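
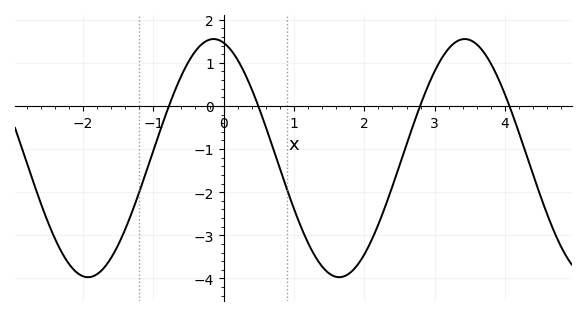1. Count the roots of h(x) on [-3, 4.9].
4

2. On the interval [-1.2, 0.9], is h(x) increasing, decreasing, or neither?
neither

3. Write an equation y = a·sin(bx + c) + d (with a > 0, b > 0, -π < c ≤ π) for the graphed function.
y = 2.76sin(1.76x + 1.82) - 1.21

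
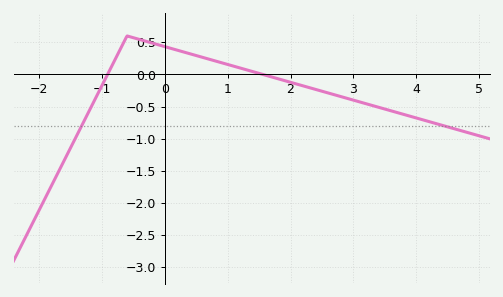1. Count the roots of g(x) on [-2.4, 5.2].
2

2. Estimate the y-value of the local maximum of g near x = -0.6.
0.6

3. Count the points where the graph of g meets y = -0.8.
2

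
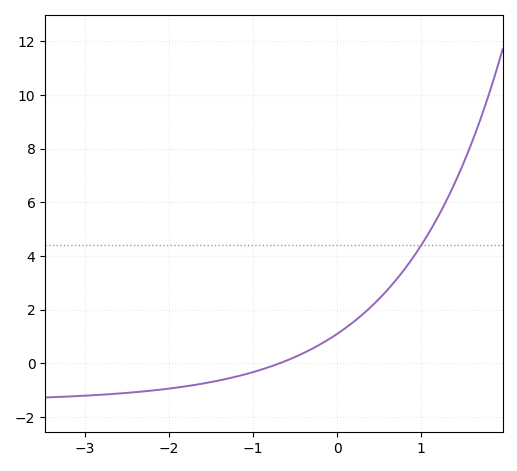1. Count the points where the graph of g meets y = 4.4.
1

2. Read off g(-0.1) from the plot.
0.8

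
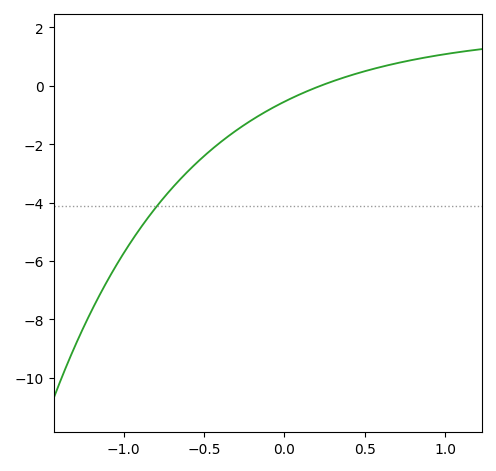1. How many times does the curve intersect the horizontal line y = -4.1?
1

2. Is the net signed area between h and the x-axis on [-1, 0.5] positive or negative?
negative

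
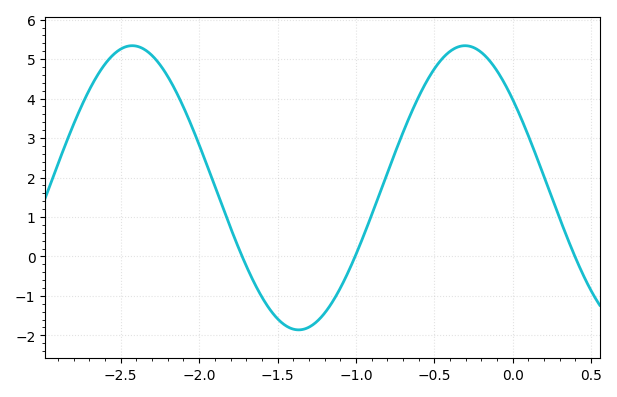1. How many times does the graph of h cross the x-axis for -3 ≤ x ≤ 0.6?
3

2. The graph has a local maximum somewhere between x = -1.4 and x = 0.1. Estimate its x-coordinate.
-0.304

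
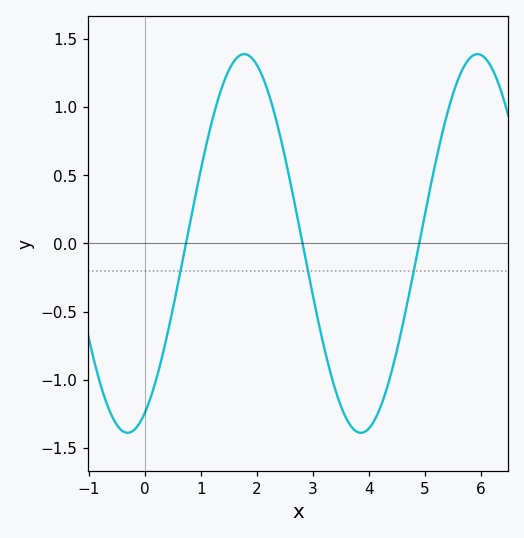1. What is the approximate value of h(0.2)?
-1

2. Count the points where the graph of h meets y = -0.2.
3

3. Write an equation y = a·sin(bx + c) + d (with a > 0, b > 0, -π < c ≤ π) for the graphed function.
y = 1.39sin(1.51x - 1.11) + 0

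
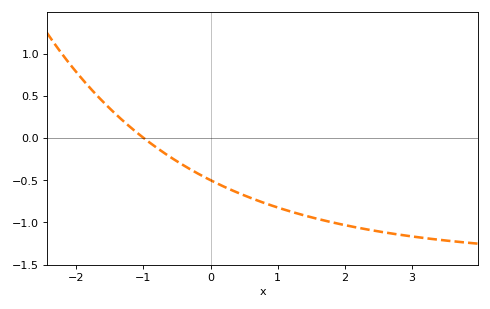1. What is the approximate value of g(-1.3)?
0.2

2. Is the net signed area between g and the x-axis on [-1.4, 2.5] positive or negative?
negative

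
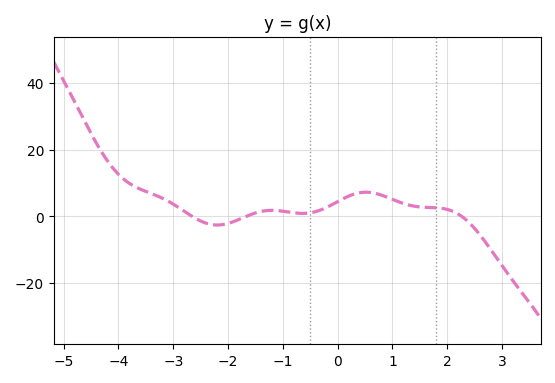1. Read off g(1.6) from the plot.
2.68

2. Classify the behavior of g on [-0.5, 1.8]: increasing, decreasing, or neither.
neither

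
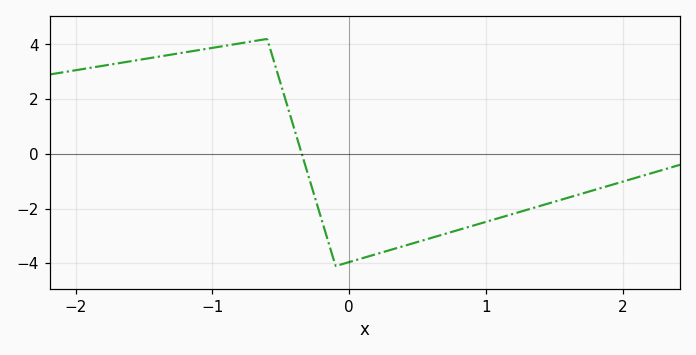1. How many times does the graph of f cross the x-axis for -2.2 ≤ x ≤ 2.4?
1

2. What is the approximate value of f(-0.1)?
-4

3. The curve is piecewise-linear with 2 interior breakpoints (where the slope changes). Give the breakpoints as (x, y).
(-0.6, 4.2); (-0.1, -4.1)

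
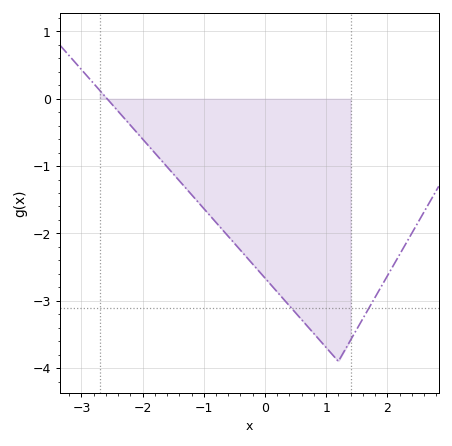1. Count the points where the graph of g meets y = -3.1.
2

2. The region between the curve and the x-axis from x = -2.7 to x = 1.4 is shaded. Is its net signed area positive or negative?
negative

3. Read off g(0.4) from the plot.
-3.07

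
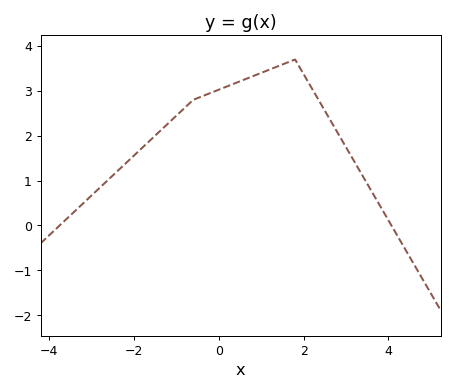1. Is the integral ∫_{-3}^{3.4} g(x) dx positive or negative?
positive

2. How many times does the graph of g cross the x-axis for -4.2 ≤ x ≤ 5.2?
2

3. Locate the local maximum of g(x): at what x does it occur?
1.8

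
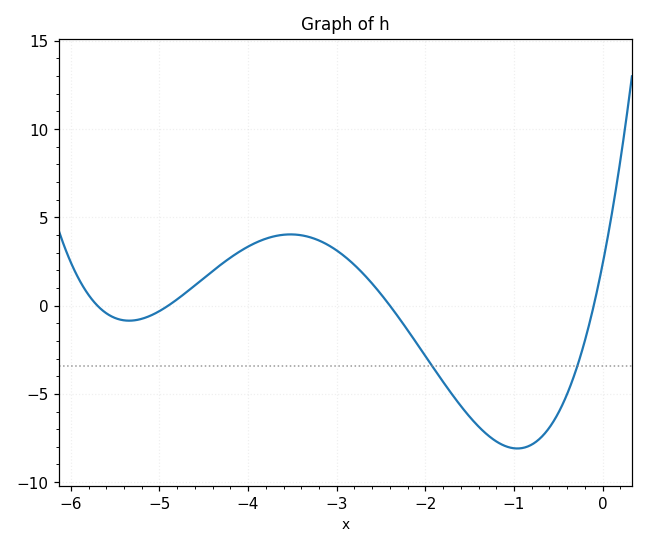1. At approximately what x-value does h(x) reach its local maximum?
-3.52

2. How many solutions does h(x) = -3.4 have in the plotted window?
2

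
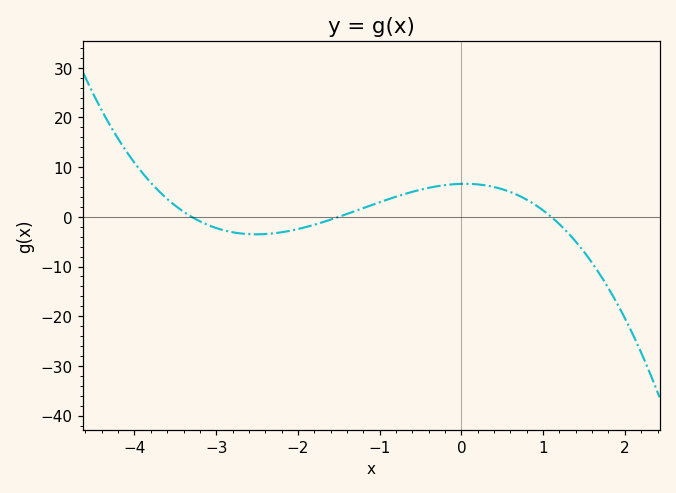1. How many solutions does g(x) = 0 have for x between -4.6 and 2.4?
3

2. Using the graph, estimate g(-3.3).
0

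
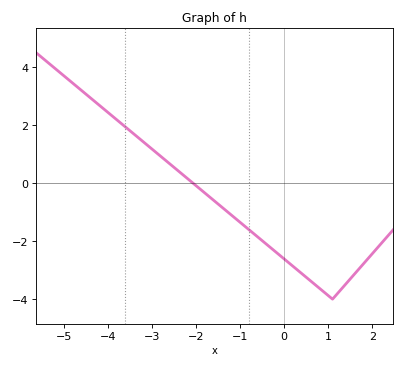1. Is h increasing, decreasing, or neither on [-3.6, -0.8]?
decreasing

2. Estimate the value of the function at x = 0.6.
-3.4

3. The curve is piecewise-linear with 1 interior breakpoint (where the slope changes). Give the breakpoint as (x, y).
(1.1, -4)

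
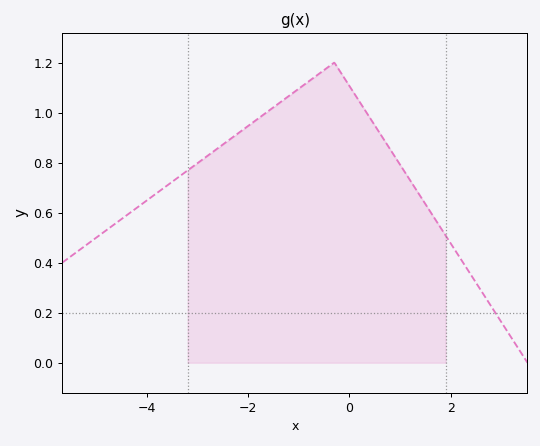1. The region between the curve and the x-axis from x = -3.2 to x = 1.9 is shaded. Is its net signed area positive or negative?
positive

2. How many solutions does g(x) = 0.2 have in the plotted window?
1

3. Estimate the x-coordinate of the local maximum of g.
-0.4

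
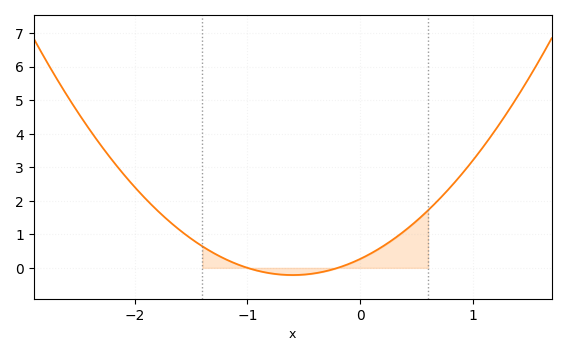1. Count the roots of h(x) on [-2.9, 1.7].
2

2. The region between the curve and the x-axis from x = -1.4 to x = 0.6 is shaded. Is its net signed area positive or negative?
positive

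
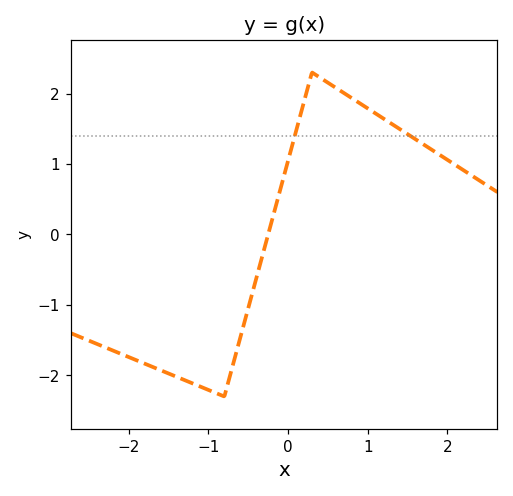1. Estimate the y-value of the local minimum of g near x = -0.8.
-2.3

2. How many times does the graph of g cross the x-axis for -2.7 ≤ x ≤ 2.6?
1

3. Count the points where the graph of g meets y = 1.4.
2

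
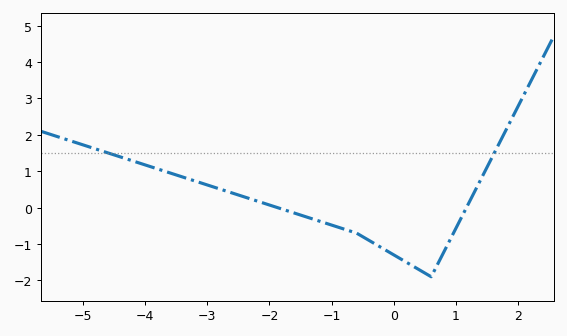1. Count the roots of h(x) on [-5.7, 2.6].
2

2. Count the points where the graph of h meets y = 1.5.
2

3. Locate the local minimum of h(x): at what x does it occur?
0.6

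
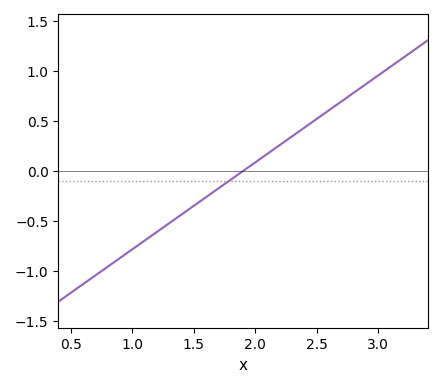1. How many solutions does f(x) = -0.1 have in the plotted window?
1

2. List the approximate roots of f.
1.9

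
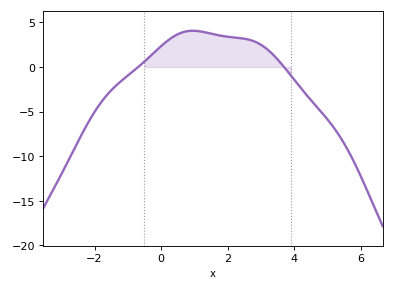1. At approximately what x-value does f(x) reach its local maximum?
0.953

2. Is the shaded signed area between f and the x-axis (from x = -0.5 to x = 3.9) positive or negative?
positive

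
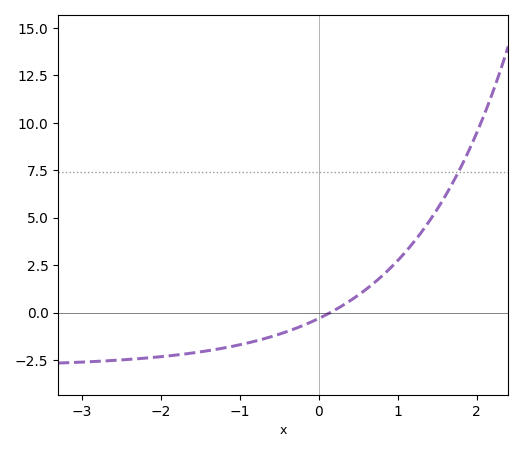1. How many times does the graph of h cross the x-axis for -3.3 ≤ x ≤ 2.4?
1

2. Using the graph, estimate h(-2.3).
-2.4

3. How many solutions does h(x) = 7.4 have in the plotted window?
1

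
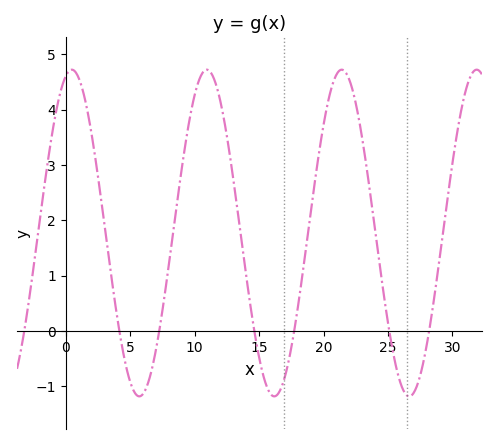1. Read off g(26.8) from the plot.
-1.17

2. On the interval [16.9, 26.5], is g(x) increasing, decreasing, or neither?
neither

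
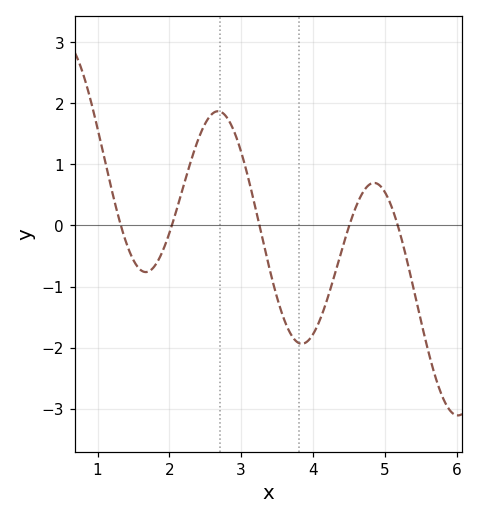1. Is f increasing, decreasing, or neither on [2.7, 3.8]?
decreasing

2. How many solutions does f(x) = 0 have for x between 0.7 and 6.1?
5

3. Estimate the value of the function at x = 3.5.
-1.2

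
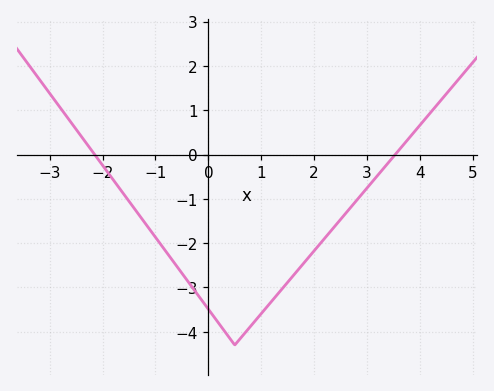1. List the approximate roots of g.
-2.15, 3.53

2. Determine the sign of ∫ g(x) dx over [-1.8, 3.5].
negative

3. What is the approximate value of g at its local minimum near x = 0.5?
-4.3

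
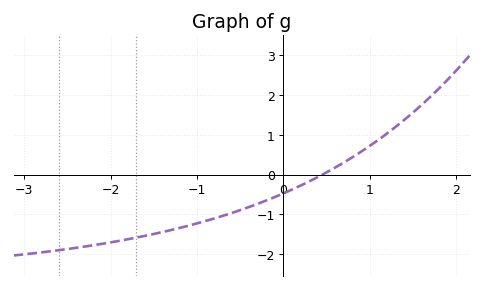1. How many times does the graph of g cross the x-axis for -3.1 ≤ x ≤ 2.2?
1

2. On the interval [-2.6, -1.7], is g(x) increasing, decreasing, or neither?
increasing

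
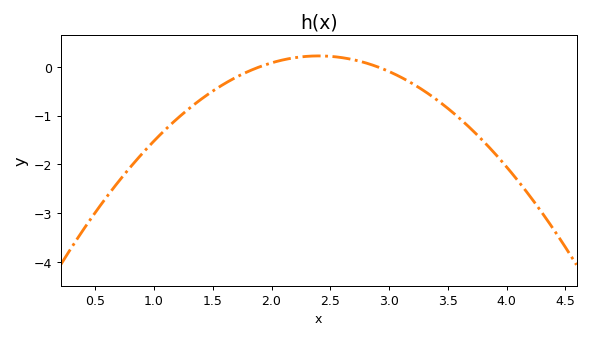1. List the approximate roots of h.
1.9, 2.9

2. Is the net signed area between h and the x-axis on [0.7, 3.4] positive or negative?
negative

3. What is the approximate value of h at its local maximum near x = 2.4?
0.2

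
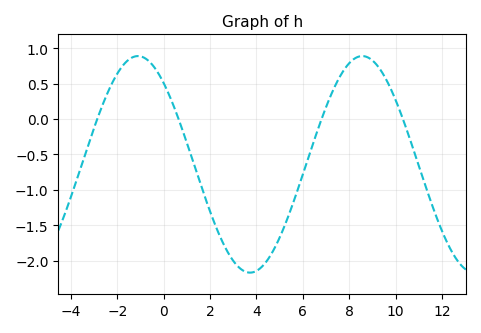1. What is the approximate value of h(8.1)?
0.8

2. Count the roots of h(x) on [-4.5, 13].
4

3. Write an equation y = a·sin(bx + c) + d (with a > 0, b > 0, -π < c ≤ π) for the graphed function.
y = 1.53sin(0.65x + 2.3) - 0.64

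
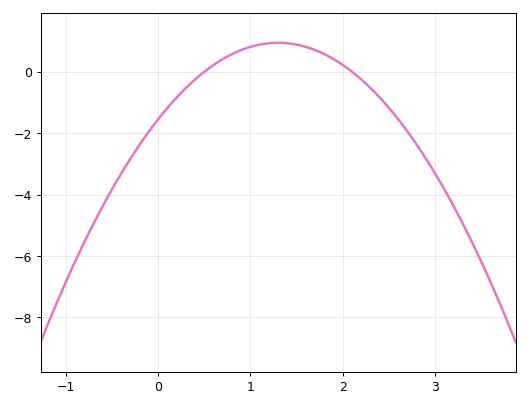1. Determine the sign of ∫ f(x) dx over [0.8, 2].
positive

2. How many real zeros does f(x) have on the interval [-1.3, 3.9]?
2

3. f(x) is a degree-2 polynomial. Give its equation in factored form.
y = -1.47(x - 0.5)(x - 2.1)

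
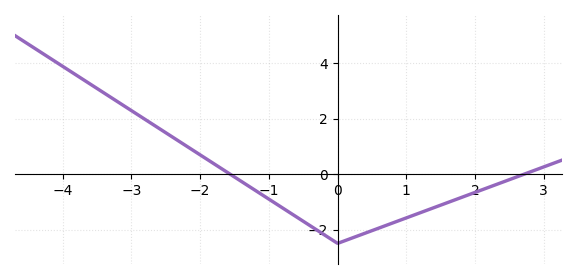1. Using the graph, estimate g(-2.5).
1.49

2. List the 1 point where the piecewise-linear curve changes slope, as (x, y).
(0, -2.5)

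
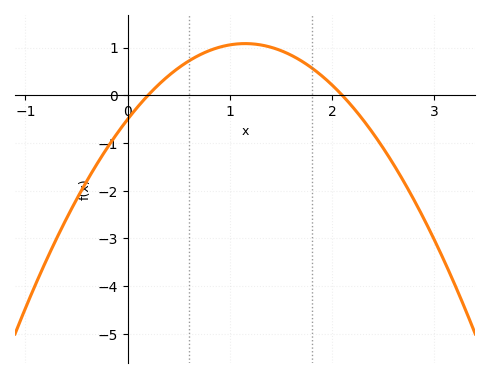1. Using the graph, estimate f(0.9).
1.01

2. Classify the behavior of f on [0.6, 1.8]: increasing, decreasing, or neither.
neither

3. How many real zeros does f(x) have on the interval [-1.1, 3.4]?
2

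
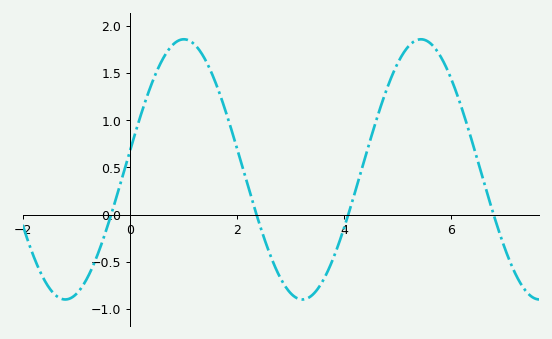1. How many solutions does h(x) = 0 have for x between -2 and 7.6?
4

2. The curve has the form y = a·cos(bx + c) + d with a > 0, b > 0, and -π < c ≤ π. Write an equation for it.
y = 1.38cos(1.4x - 1.4) + 0.48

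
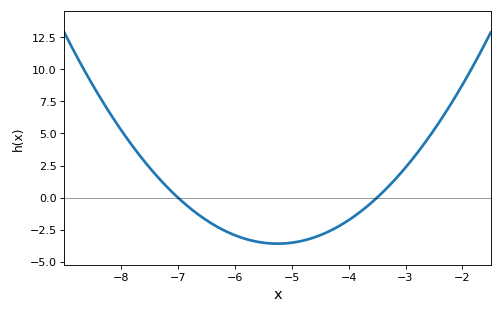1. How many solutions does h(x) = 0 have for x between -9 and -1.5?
2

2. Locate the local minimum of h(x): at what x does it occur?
-5.2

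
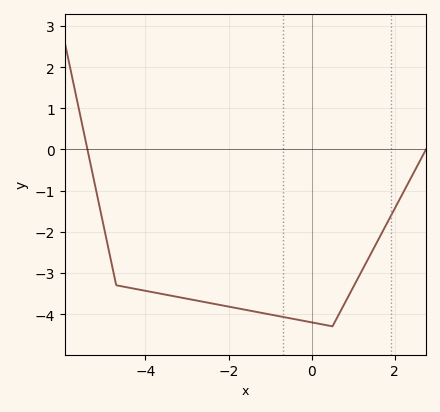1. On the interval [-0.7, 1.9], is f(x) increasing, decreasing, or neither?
neither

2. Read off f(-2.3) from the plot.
-3.76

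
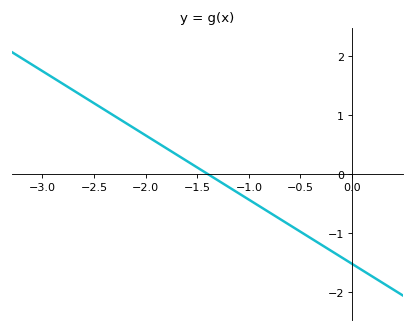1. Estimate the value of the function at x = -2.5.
1.2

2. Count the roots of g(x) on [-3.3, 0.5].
1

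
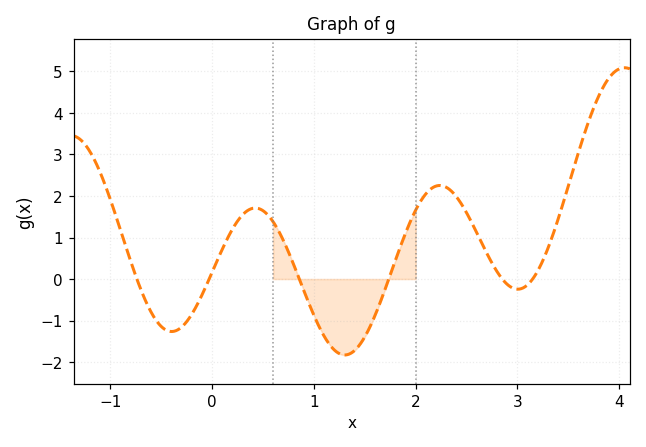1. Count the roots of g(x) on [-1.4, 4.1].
6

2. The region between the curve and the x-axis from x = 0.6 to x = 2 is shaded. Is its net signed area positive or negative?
negative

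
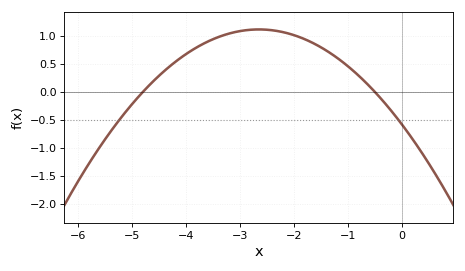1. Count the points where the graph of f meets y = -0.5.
2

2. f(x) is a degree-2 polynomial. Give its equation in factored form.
y = -0.24(x + 4.8)(x + 0.5)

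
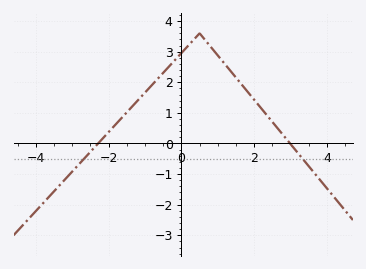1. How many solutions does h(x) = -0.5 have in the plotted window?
2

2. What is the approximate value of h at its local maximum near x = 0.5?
3.6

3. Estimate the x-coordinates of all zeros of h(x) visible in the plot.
-2.2, 3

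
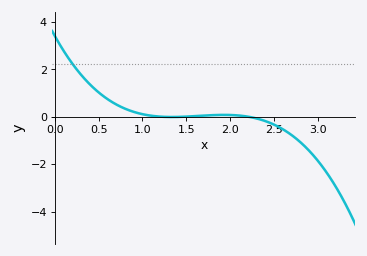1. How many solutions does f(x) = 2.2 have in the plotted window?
1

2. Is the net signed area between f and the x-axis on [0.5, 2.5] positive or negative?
positive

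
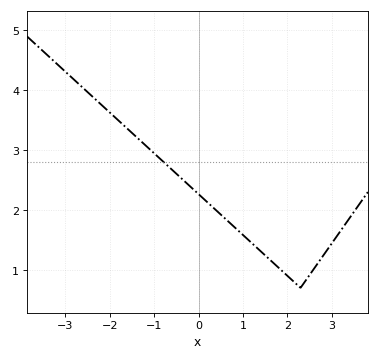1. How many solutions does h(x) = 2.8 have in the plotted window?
1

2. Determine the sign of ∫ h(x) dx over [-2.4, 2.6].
positive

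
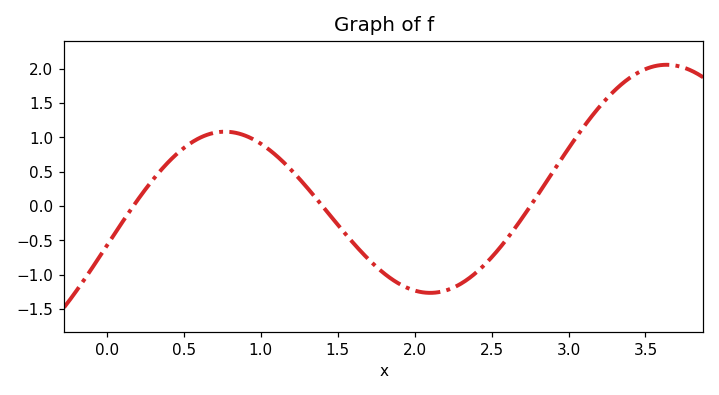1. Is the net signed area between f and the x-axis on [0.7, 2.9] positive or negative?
negative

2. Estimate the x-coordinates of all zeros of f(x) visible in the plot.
0.172, 1.4, 2.75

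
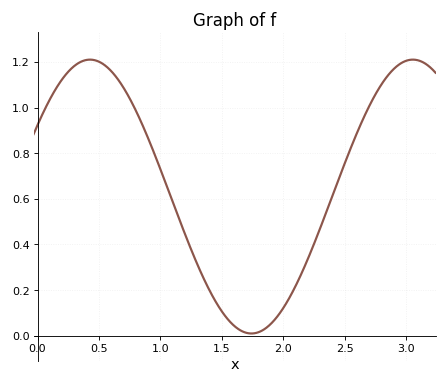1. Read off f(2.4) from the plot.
0.611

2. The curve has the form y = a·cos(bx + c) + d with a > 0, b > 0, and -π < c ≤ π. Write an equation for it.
y = 0.6cos(2.39x - 1.02) + 0.61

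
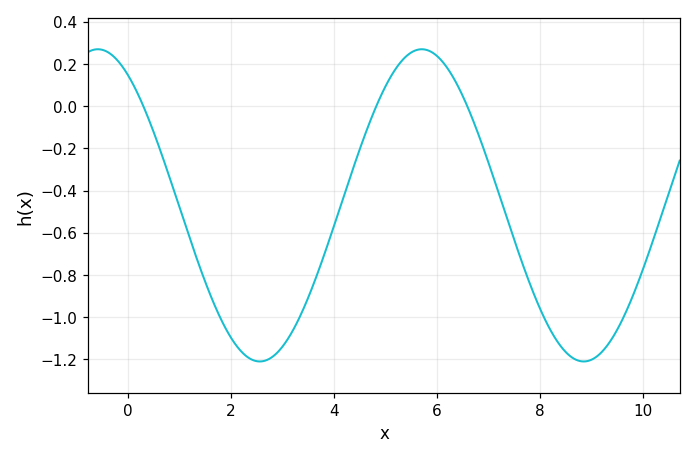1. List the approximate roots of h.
0.303, 4.82, 6.59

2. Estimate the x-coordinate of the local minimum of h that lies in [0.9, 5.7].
2.56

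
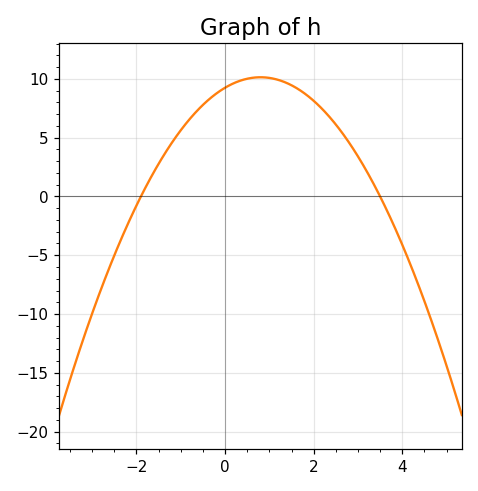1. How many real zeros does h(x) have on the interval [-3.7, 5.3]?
2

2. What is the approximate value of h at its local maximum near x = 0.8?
10.1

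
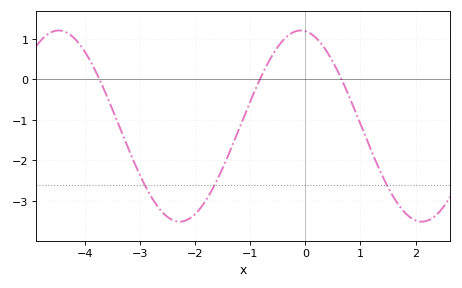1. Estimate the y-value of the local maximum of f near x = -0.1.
1.2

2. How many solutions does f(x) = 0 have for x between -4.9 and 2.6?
3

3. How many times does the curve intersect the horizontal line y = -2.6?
3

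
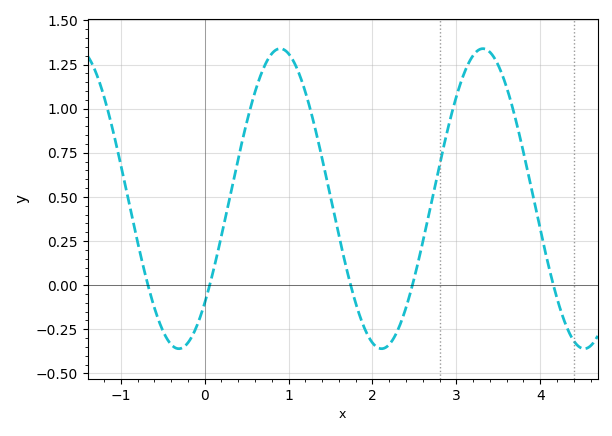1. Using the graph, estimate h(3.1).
1.21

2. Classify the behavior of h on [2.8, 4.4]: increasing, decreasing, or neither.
neither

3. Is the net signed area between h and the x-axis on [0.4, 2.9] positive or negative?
positive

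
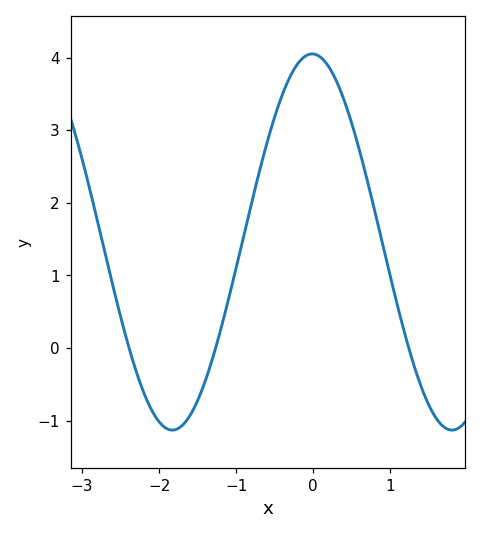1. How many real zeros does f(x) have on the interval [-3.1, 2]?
3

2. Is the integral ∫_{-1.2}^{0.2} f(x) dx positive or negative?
positive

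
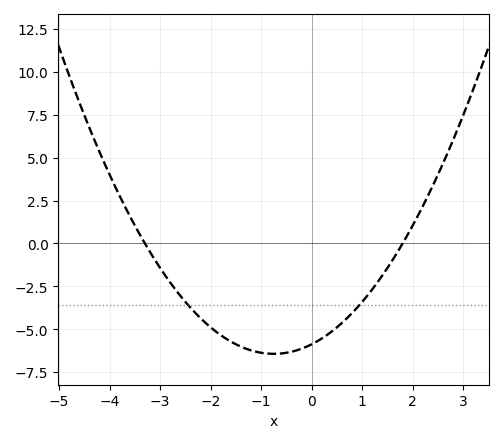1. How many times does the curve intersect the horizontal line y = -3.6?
2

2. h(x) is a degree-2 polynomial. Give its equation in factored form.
y = 0.99(x + 3.3)(x - 1.8)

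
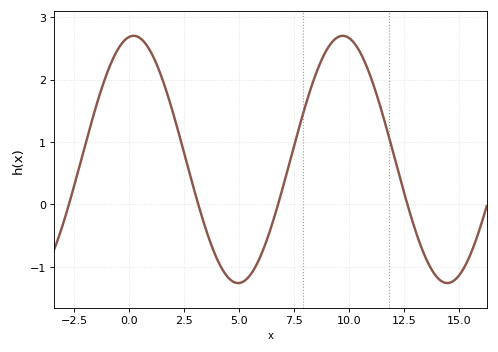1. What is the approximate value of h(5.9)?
-0.9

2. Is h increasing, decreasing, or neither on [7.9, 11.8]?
neither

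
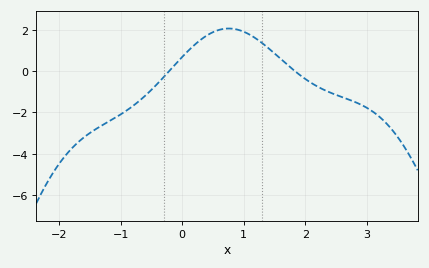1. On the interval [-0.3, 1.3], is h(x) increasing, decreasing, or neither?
neither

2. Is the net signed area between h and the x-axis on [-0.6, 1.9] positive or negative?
positive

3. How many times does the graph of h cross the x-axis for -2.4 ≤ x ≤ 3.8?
2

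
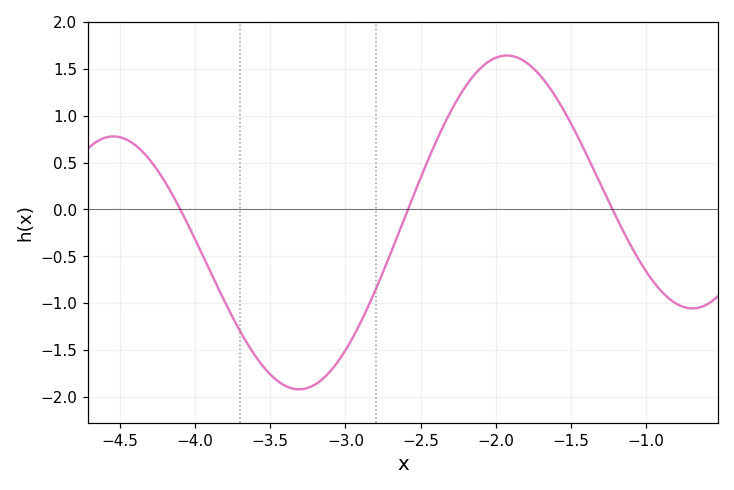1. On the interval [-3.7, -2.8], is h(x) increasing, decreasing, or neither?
neither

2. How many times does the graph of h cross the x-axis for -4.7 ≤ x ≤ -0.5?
3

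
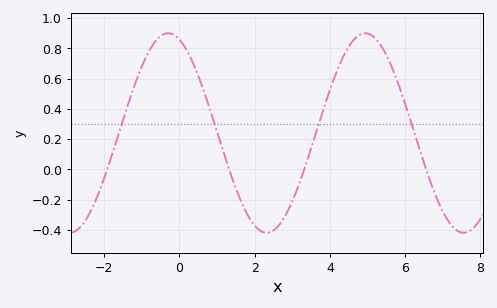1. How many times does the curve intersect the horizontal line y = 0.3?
4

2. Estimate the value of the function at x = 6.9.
-0.22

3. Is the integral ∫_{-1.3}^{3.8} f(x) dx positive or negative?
positive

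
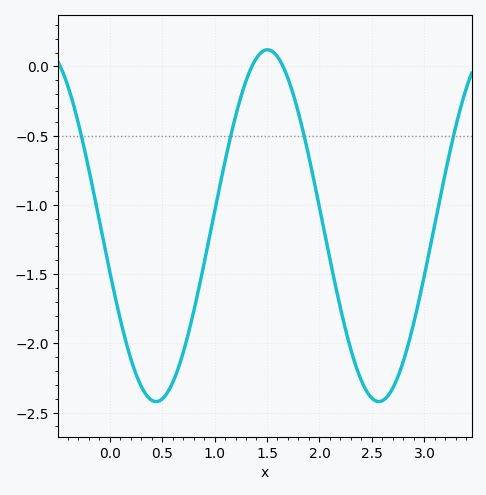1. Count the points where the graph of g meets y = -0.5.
4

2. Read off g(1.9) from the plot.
-0.655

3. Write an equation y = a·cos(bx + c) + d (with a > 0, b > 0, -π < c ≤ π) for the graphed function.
y = 1.27cos(2.96x + 1.83) - 1.15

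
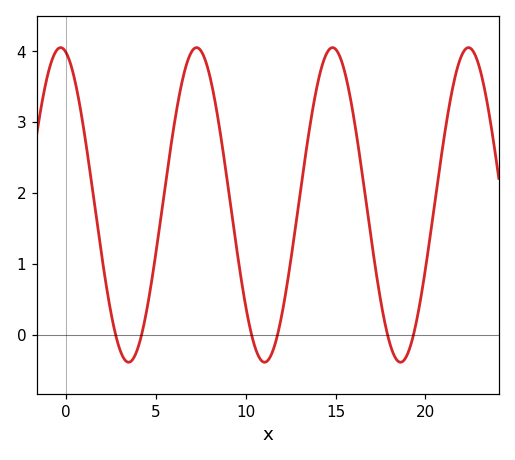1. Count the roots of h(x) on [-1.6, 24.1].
6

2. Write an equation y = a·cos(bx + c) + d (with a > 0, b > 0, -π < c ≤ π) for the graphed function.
y = 2.22cos(0.83x + 0.26) + 1.83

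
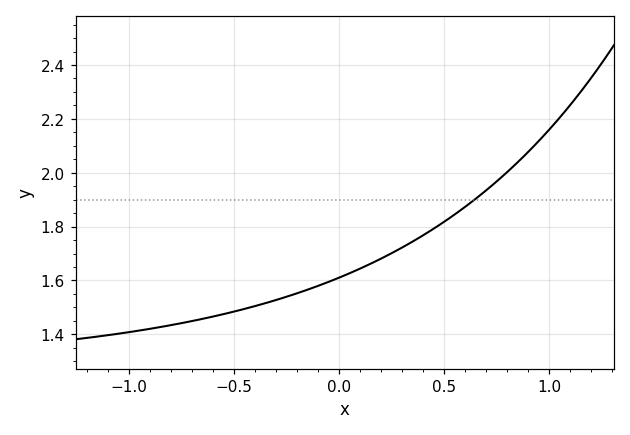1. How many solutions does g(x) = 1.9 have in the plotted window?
1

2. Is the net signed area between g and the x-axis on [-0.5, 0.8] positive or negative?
positive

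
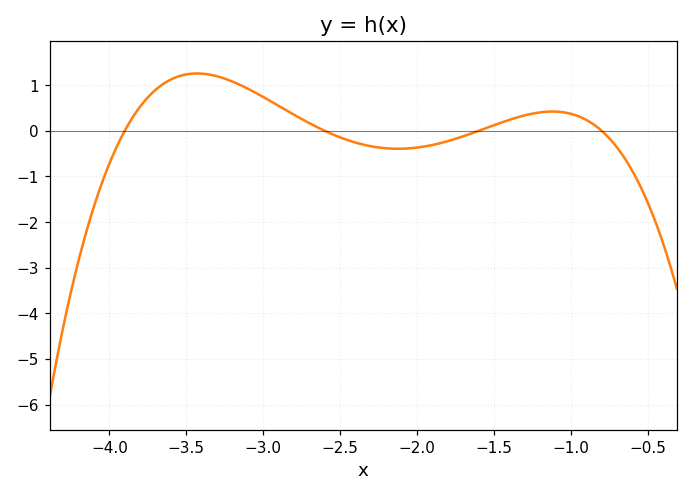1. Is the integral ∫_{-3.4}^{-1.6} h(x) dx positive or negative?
positive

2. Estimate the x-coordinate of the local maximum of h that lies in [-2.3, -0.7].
-1.1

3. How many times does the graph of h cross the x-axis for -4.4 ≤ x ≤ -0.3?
4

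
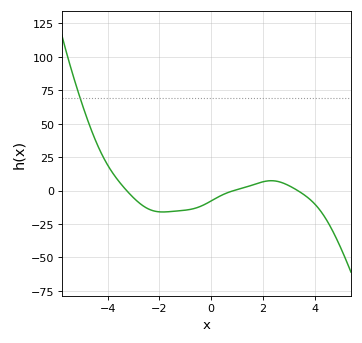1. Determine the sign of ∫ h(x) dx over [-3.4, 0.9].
negative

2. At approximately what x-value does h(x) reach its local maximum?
2.4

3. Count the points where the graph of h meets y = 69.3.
1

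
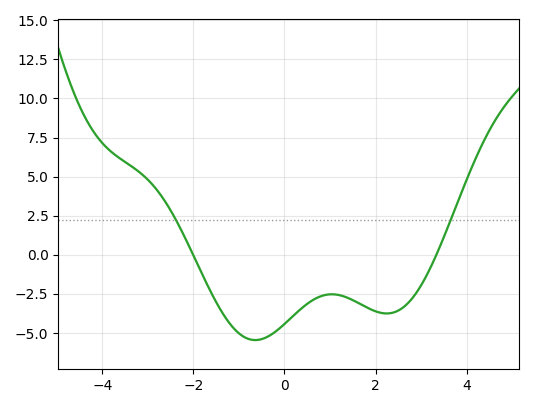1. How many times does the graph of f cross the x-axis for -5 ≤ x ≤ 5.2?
2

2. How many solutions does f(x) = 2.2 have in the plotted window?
2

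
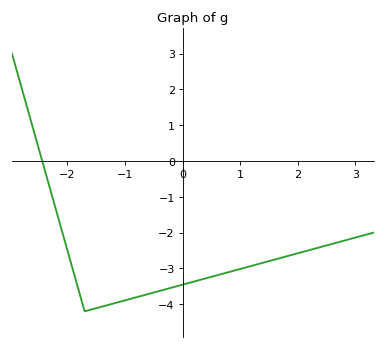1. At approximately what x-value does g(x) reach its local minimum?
-1.7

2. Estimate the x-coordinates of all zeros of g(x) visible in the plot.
-2.44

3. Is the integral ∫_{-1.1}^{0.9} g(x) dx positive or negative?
negative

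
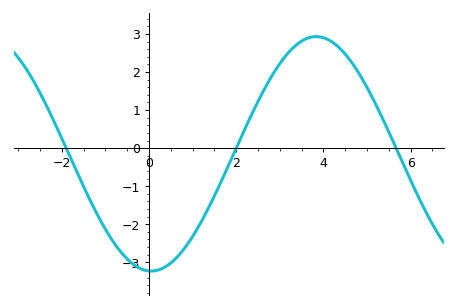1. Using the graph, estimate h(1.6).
-1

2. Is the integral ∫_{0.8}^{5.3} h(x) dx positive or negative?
positive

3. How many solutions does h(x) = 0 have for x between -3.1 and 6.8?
3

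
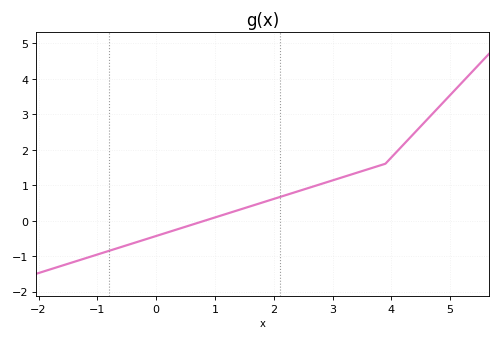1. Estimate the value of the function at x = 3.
1.1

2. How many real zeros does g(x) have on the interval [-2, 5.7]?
1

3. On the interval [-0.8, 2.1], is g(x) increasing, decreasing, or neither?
increasing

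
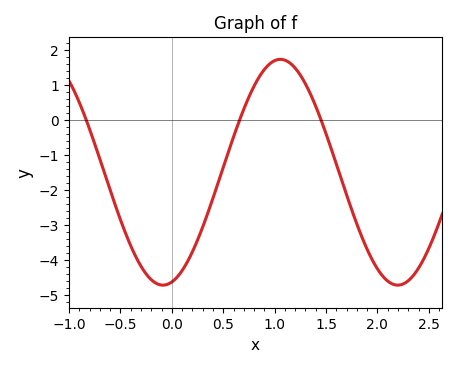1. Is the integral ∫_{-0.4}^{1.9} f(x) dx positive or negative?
negative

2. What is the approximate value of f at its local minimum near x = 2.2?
-4.7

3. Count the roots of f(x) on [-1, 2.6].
3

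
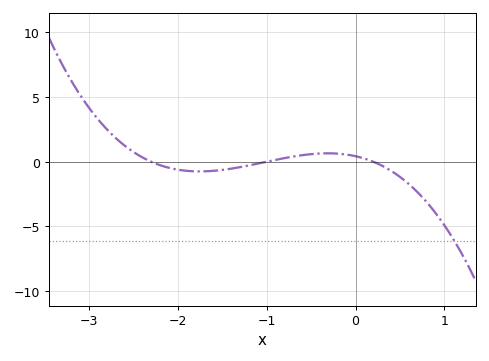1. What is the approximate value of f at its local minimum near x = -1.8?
-0.5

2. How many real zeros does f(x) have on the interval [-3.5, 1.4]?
3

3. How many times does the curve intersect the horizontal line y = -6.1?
1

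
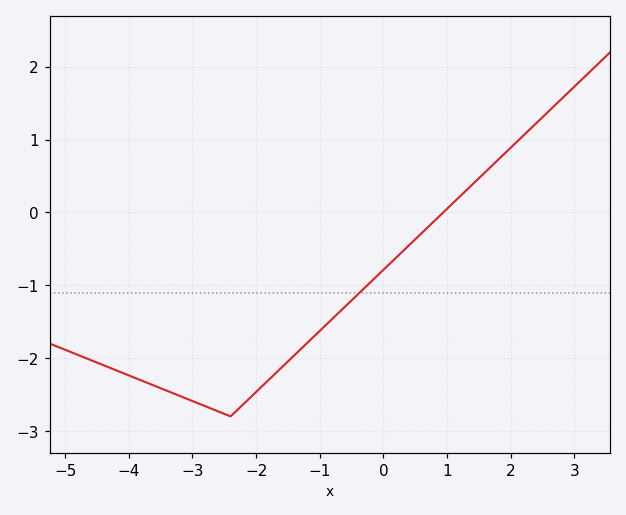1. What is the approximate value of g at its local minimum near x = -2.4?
-2.8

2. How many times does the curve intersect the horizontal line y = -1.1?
1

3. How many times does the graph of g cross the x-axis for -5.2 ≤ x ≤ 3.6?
1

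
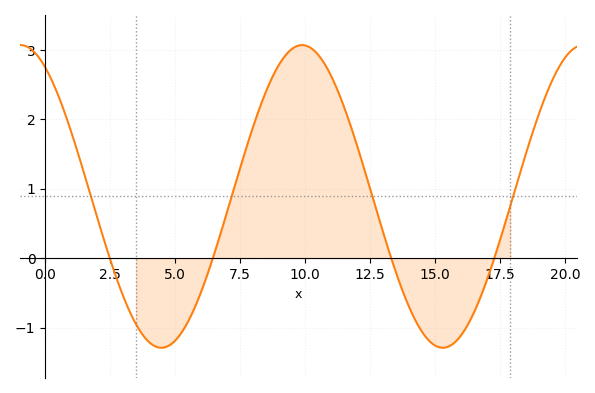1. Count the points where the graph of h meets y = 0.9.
4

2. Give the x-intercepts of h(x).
2.49, 6.45, 13.3, 17.3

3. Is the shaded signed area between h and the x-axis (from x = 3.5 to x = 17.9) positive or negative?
positive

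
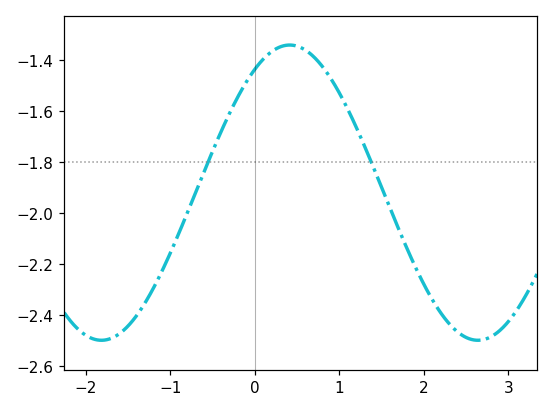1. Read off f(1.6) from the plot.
-1.98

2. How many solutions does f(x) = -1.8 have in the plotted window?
2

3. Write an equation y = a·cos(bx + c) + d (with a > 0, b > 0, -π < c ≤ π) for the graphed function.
y = 0.58cos(1.4x - 0.58) - 1.92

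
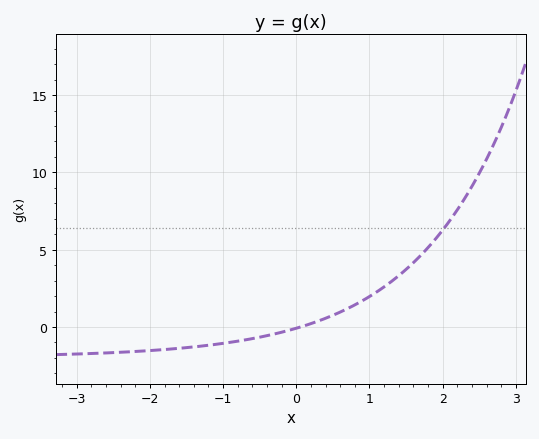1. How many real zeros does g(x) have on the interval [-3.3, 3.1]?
1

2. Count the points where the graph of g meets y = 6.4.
1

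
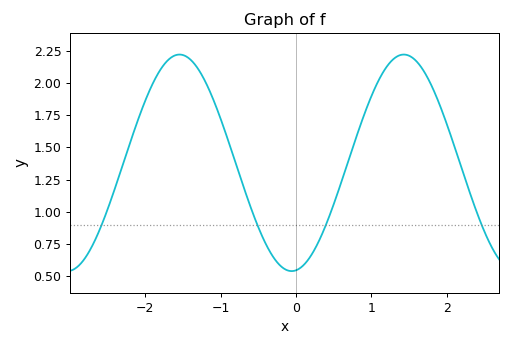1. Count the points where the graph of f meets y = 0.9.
4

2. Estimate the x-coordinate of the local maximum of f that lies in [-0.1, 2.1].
1.43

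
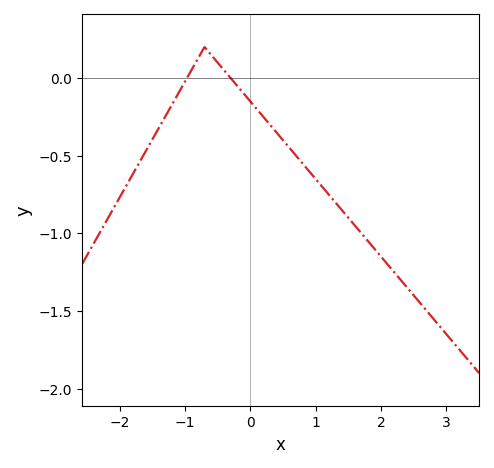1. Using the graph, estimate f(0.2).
-0.25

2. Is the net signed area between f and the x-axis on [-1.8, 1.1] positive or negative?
negative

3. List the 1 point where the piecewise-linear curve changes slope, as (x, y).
(-0.7, 0.2)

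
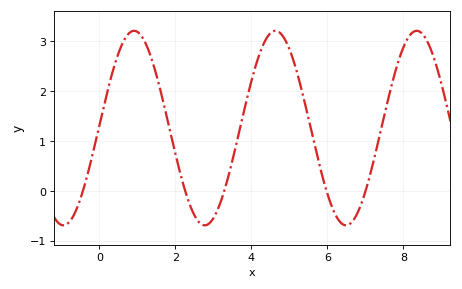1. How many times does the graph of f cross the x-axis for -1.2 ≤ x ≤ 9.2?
5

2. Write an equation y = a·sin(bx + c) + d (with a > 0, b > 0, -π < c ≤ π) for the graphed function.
y = 1.95sin(1.7x + 0.03) + 1.26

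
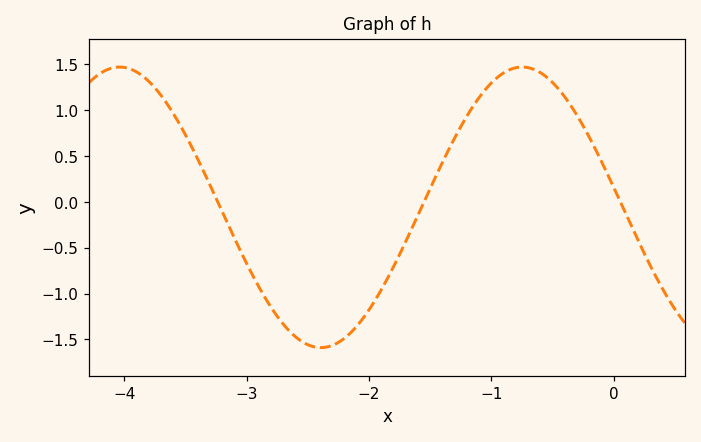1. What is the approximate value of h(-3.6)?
0.965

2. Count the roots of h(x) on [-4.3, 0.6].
3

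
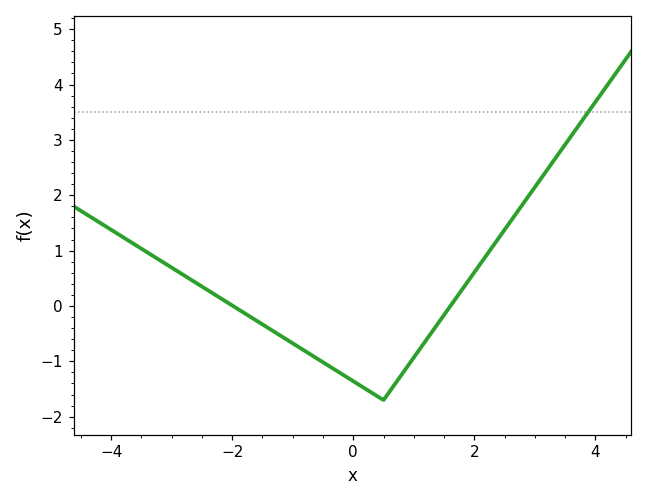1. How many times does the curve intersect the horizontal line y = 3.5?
1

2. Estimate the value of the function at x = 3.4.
2.8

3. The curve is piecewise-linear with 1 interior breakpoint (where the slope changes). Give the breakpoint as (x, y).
(0.5, -1.7)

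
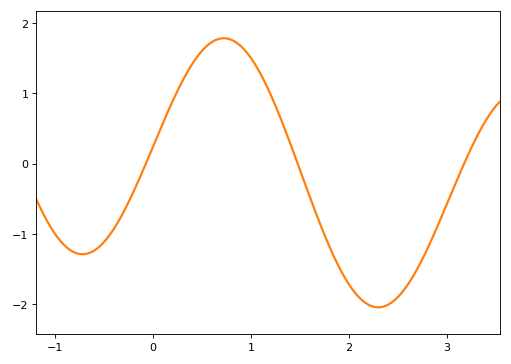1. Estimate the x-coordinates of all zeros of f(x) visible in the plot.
-0.1, 1.5, 3.2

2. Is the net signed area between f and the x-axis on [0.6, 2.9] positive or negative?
negative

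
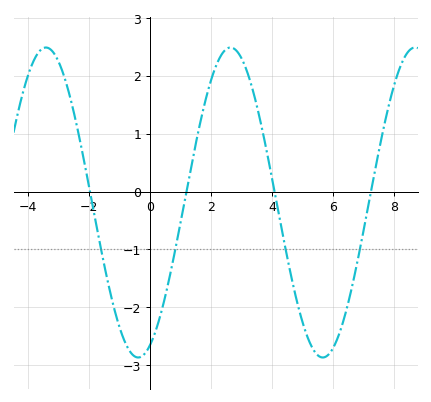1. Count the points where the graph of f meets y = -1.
4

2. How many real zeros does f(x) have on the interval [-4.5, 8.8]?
4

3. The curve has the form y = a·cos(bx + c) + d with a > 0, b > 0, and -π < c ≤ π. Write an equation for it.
y = 2.68cos(1.04x - 2.74) - 0.19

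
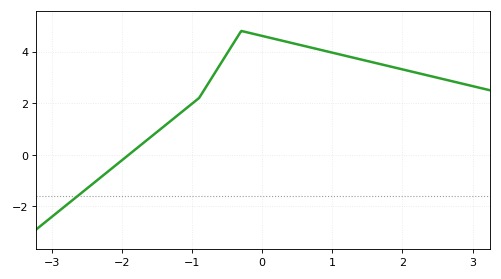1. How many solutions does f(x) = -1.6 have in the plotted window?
1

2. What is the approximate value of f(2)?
3.31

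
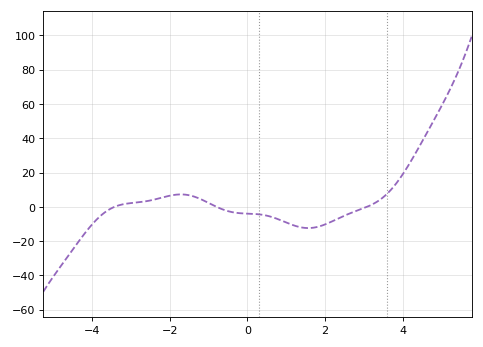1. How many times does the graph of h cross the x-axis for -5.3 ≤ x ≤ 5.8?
3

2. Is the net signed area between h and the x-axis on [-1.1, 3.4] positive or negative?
negative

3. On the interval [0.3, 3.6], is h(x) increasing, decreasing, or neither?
neither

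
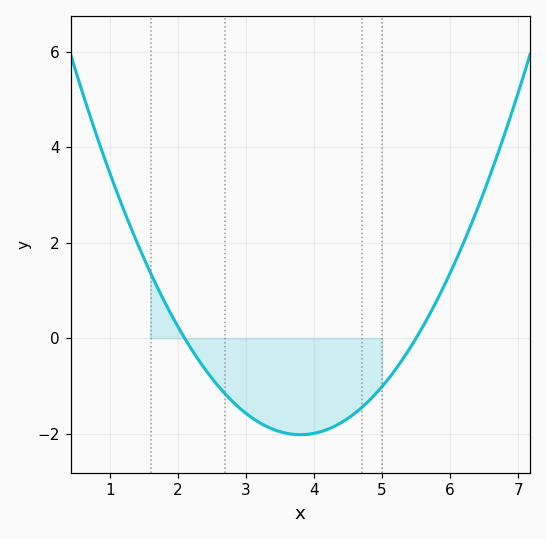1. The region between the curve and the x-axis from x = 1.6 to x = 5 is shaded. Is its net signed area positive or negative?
negative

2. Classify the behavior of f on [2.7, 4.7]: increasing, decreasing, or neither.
neither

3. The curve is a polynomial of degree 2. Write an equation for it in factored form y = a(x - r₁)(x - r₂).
y = 0.7(x - 2.1)(x - 5.5)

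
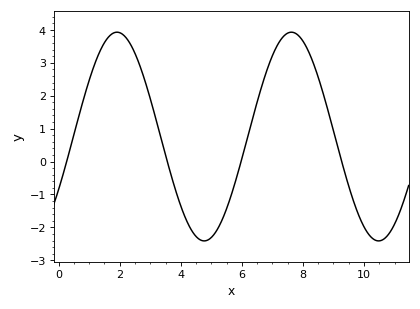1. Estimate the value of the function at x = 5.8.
-0.6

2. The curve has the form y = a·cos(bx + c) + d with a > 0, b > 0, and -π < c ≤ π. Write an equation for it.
y = 3.17cos(1.1x - 2.1) + 0.76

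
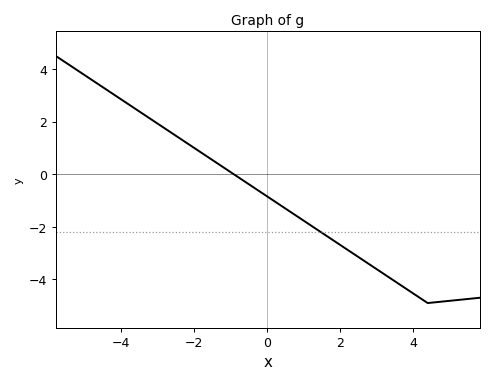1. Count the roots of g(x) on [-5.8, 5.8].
1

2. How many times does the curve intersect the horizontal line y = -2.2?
1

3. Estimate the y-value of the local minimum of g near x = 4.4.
-4.8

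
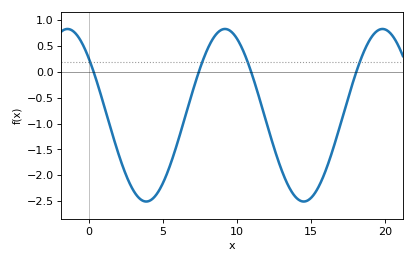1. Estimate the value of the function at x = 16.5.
-1.49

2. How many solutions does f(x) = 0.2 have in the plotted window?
4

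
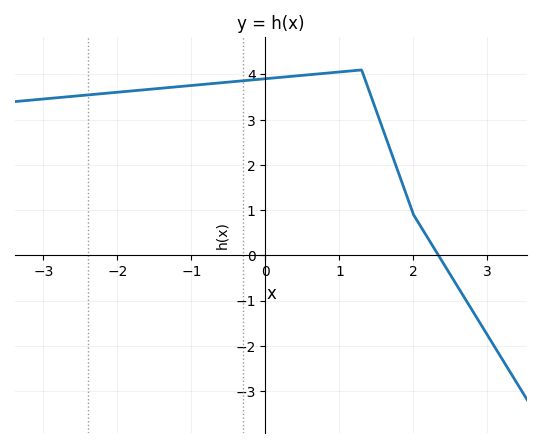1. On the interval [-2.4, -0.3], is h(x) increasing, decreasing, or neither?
increasing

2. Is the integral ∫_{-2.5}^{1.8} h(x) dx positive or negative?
positive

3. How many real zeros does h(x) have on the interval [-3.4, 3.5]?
1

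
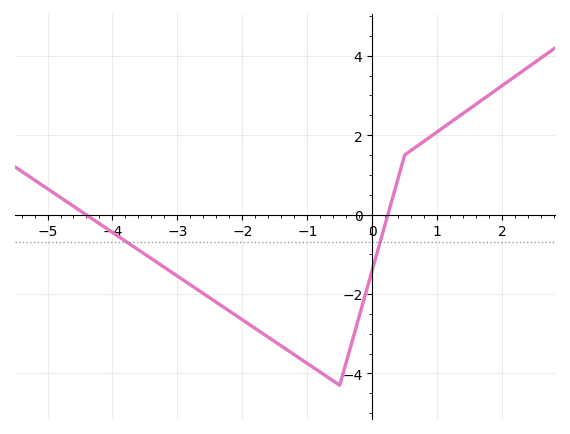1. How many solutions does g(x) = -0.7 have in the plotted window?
2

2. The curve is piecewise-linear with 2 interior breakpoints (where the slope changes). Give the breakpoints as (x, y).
(-0.5, -4.3); (0.5, 1.5)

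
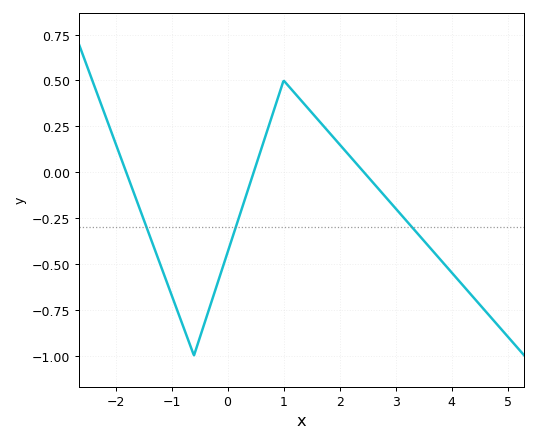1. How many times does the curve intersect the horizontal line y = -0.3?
3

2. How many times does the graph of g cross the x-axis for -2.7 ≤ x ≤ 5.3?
3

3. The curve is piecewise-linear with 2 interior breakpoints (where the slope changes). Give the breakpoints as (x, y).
(-0.6, -1); (1, 0.5)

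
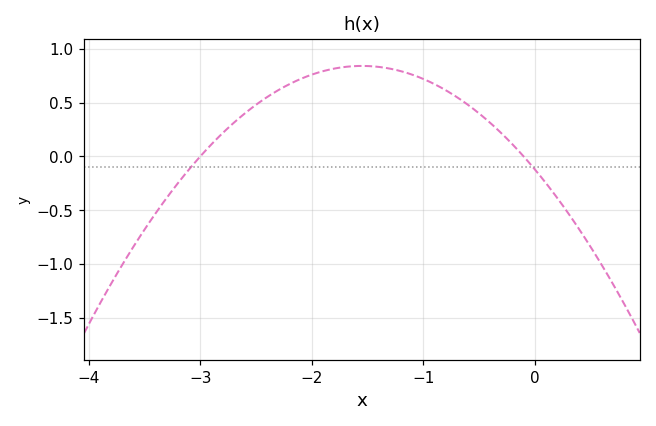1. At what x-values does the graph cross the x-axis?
-3, -0.1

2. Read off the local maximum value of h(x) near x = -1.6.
0.85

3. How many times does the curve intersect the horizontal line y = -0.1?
2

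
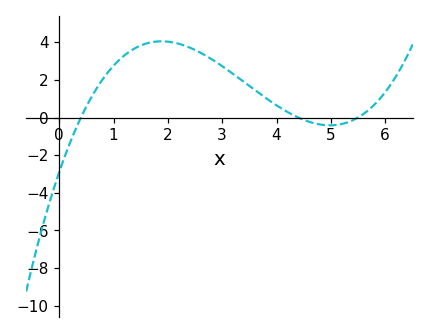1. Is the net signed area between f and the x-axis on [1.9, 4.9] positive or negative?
positive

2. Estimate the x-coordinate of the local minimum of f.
5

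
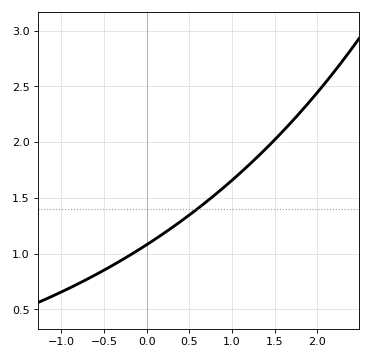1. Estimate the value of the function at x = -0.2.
0.984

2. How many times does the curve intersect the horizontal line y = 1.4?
1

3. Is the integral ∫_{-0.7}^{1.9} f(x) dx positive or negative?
positive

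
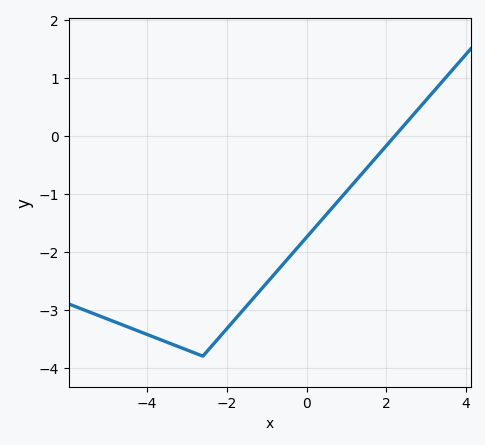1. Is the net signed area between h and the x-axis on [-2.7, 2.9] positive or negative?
negative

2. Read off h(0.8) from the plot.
-1.12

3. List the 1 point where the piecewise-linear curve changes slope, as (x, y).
(-2.6, -3.8)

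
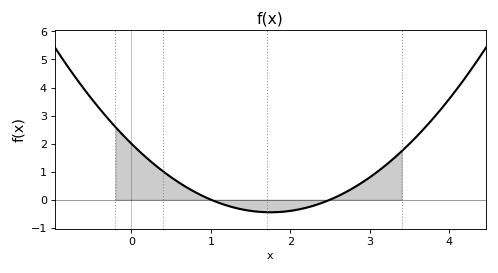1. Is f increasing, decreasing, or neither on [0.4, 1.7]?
decreasing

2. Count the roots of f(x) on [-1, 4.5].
2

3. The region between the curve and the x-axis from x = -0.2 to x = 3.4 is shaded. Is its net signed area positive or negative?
positive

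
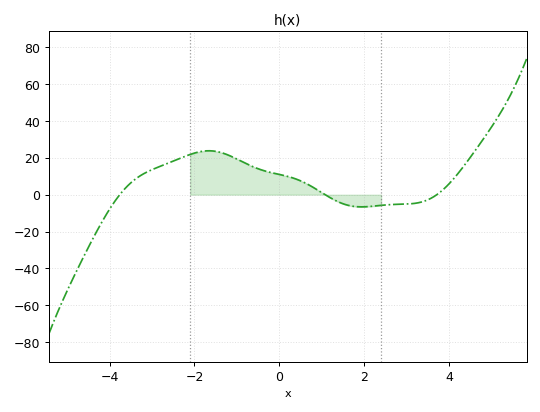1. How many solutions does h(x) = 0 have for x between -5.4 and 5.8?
3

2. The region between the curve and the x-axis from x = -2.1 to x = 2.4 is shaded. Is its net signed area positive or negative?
positive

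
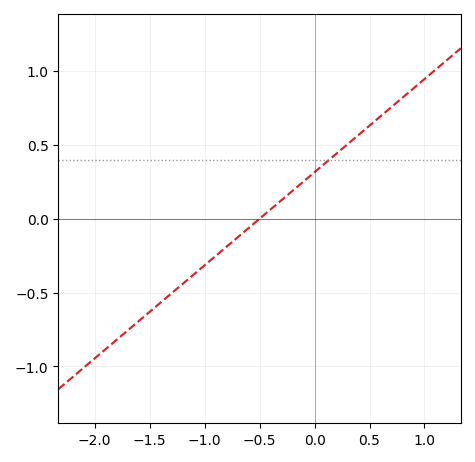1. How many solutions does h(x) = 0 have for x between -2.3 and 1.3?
1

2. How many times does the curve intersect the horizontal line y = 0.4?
1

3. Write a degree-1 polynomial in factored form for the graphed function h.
y = 0.63(x + 0.5)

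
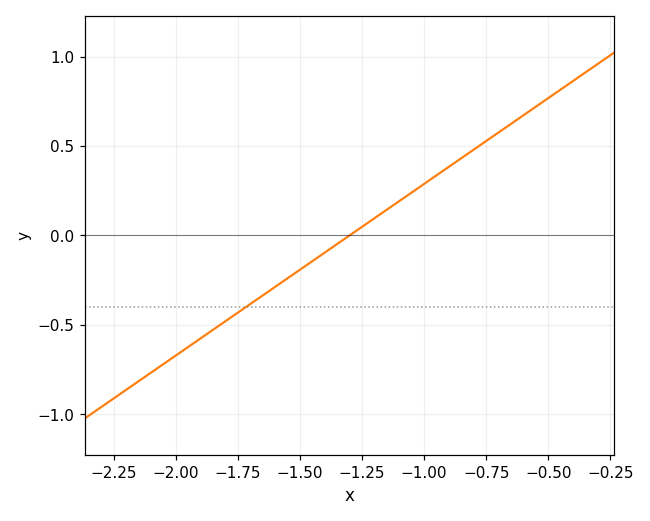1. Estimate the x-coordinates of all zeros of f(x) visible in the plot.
-1.3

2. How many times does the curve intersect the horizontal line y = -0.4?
1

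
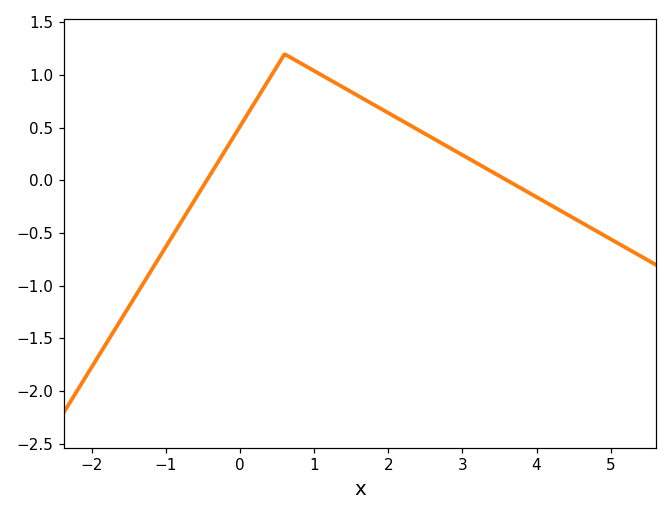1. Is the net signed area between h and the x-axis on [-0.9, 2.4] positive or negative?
positive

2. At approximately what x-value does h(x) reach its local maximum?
0.6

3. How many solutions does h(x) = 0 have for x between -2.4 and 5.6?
2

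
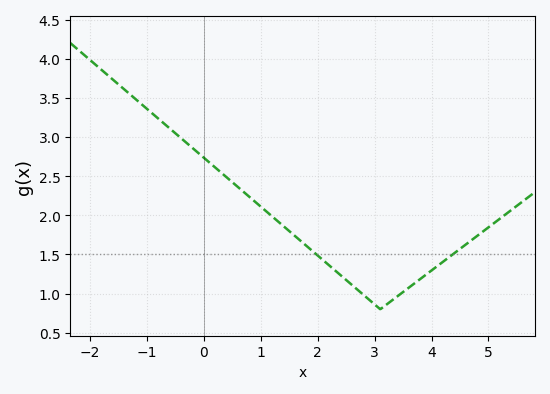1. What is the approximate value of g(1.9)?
1.55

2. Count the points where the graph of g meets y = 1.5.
2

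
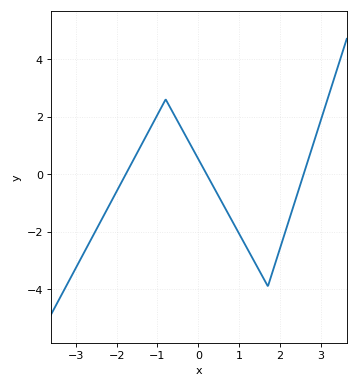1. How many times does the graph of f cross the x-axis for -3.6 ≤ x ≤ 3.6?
3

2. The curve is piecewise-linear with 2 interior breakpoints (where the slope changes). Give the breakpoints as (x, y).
(-0.8, 2.6); (1.7, -3.9)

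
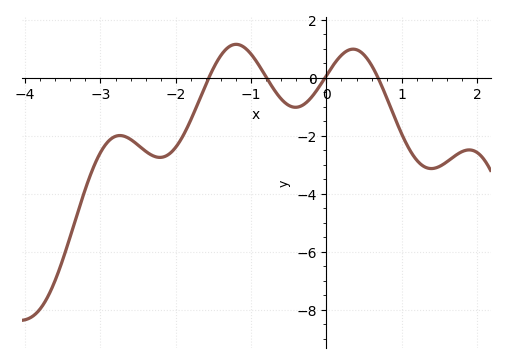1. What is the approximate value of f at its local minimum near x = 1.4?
-3.14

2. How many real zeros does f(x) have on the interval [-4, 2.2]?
4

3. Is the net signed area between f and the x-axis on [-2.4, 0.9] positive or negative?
negative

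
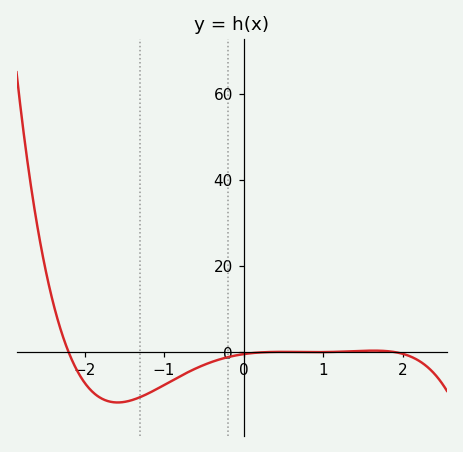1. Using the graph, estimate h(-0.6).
-4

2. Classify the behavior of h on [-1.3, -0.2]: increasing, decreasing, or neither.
increasing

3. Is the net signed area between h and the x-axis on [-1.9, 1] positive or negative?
negative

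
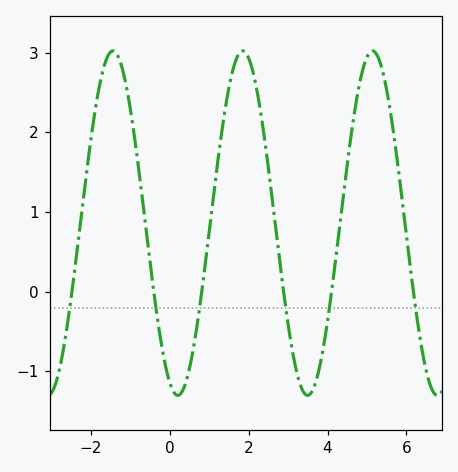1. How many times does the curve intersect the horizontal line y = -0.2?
6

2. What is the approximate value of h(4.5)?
1.6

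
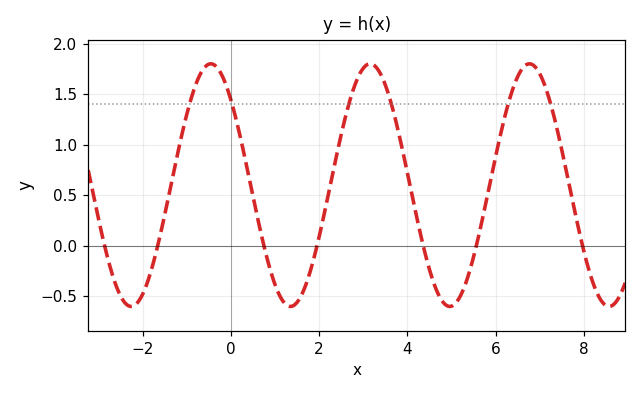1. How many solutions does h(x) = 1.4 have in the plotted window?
6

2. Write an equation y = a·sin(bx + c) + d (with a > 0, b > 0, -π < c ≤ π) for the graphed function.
y = 1.2sin(1.7x + 2.4) + 0.6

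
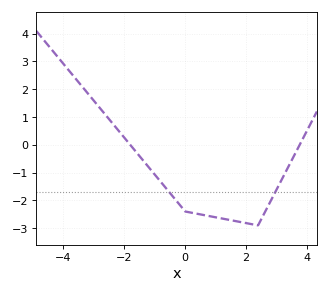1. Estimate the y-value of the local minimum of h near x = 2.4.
-2.9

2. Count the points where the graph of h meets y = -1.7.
2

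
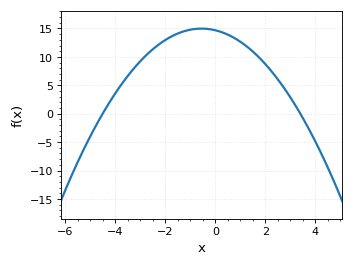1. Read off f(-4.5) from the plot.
0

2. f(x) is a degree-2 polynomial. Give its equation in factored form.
y = -0.96(x + 4.5)(x - 3.4)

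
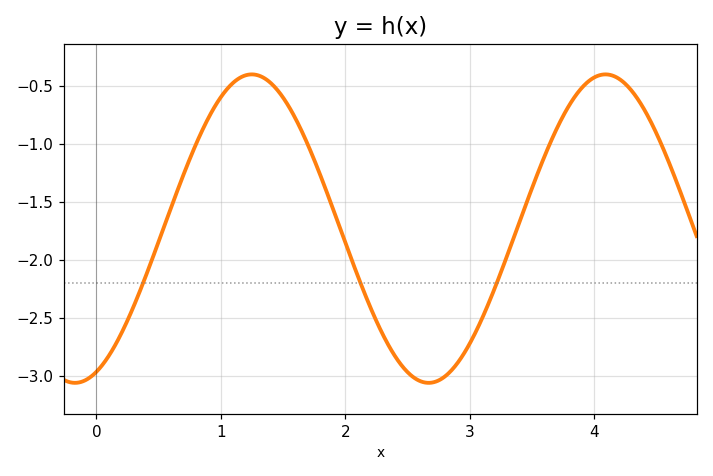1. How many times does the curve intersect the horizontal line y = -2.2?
3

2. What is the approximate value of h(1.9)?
-1.56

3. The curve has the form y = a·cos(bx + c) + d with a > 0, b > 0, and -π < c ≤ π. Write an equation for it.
y = 1.33cos(2.21x - 2.76) - 1.73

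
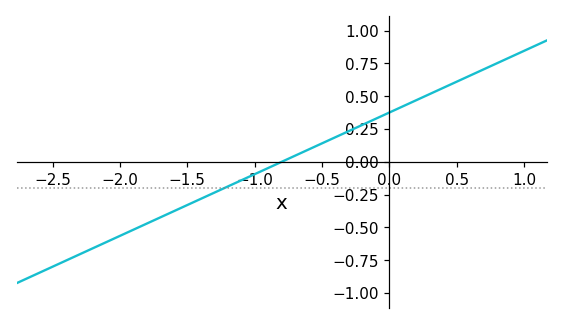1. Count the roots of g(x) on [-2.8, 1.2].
1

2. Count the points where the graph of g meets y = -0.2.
1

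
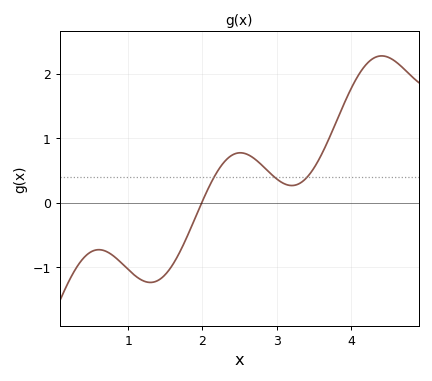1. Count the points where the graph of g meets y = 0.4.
3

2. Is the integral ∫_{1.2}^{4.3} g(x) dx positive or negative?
positive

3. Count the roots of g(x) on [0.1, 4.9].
1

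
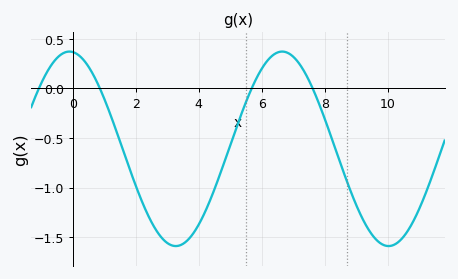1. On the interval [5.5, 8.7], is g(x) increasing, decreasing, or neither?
neither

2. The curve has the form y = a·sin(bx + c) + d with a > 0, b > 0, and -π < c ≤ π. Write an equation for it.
y = 0.98sin(0.93x + 1.67) - 0.61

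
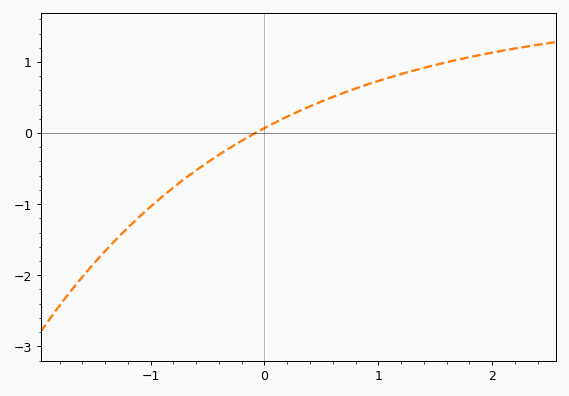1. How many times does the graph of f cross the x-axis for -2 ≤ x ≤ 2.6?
1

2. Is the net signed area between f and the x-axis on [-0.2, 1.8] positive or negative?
positive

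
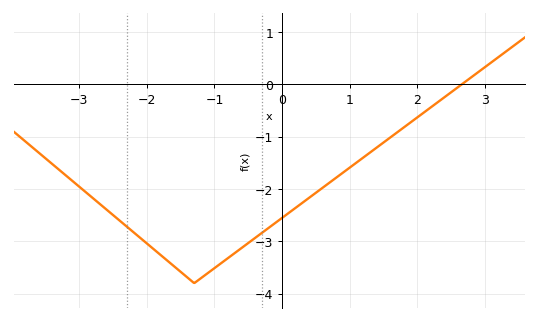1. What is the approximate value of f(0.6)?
-2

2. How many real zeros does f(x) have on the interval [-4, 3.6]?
1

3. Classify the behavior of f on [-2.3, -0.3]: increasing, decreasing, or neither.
neither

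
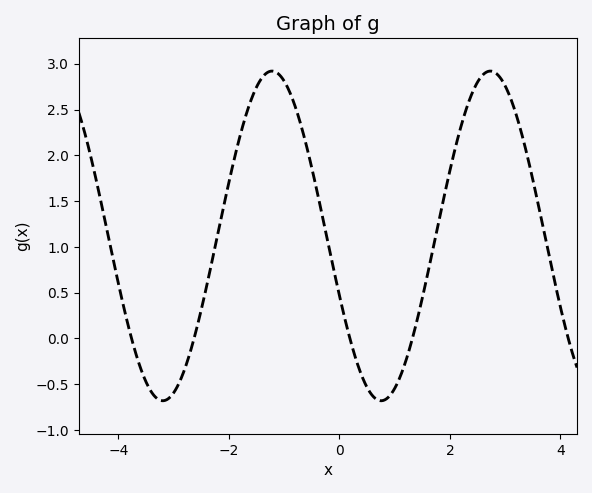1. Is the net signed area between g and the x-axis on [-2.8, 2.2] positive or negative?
positive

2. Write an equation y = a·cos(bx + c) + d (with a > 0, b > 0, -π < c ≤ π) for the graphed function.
y = 1.8cos(1.6x + 1.9) + 1.12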